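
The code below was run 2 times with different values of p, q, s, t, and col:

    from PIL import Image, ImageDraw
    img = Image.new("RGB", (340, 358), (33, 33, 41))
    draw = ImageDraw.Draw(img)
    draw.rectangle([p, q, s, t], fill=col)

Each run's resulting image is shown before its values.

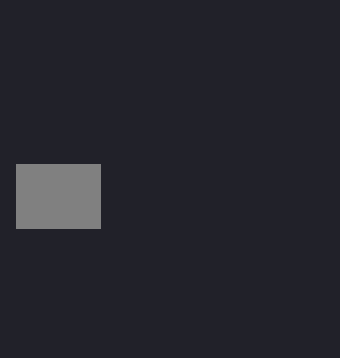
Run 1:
p = 16
q = 164
s = 100
t = 228
col = 'gray'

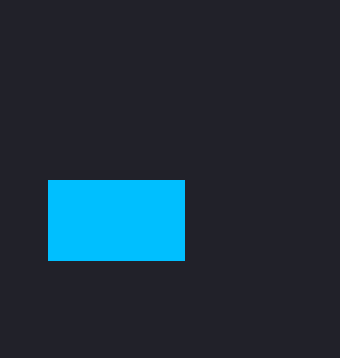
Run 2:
p = 48
q = 180
s = 184
t = 260
col = 'deepskyblue'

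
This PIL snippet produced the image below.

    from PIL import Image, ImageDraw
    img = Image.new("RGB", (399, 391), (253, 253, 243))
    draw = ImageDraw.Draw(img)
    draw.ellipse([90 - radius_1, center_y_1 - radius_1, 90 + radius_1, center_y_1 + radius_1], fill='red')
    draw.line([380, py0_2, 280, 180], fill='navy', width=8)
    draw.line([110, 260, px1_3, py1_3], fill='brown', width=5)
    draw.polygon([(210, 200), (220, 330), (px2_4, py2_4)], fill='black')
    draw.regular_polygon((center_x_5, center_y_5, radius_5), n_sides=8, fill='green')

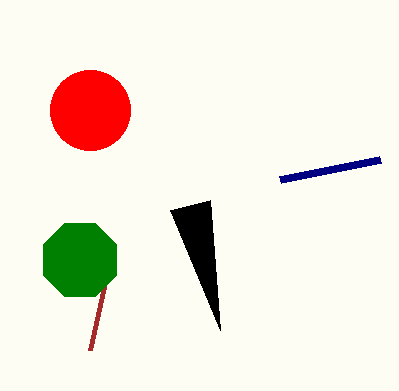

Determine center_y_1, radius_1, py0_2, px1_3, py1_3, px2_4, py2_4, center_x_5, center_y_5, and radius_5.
center_y_1 = 110
radius_1 = 40
py0_2 = 160
px1_3 = 90
py1_3 = 350
px2_4 = 170
py2_4 = 210
center_x_5 = 80
center_y_5 = 260
radius_5 = 40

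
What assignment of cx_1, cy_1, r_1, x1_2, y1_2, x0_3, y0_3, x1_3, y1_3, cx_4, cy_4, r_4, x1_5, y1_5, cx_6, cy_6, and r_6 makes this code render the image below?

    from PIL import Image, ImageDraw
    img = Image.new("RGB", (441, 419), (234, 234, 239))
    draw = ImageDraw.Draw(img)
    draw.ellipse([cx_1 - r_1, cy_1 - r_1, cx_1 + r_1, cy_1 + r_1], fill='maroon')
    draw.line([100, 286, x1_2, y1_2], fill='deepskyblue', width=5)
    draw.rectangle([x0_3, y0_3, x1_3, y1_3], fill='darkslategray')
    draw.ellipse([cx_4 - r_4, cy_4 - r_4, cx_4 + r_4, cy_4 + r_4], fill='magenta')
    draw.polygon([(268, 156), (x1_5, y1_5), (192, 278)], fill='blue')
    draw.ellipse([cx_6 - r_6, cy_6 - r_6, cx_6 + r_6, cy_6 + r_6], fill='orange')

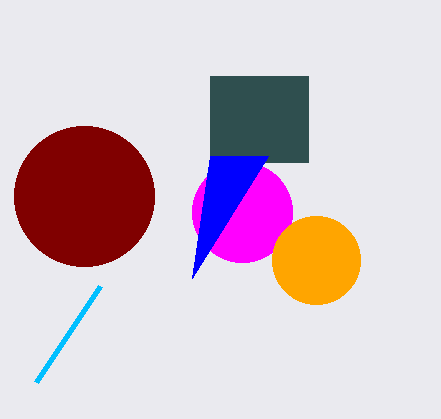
cx_1 = 84, cy_1 = 196, r_1 = 70, x1_2 = 36, y1_2 = 382, x0_3 = 210, y0_3 = 76, x1_3 = 308, y1_3 = 162, cx_4 = 242, cy_4 = 212, r_4 = 50, x1_5 = 210, y1_5 = 156, cx_6 = 316, cy_6 = 260, r_6 = 44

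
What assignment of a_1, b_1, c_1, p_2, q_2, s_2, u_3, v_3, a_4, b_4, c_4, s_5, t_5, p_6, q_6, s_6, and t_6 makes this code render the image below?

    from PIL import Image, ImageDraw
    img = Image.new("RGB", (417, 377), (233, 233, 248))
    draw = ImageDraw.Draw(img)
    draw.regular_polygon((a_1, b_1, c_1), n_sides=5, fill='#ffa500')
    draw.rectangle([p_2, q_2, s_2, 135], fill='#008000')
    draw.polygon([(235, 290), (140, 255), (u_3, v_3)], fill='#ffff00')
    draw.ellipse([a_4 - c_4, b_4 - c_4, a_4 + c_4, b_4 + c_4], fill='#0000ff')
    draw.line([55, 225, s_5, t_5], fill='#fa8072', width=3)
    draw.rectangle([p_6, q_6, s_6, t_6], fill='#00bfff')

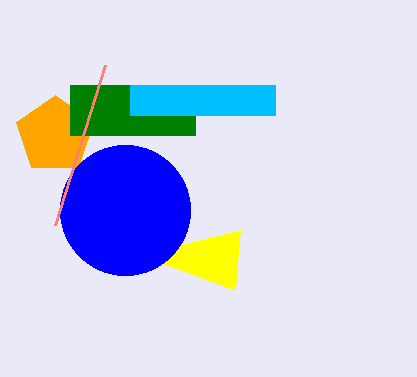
a_1 = 55, b_1 = 135, c_1 = 40, p_2 = 70, q_2 = 85, s_2 = 195, u_3 = 240, v_3 = 230, a_4 = 125, b_4 = 210, c_4 = 65, s_5 = 105, t_5 = 65, p_6 = 130, q_6 = 85, s_6 = 275, t_6 = 115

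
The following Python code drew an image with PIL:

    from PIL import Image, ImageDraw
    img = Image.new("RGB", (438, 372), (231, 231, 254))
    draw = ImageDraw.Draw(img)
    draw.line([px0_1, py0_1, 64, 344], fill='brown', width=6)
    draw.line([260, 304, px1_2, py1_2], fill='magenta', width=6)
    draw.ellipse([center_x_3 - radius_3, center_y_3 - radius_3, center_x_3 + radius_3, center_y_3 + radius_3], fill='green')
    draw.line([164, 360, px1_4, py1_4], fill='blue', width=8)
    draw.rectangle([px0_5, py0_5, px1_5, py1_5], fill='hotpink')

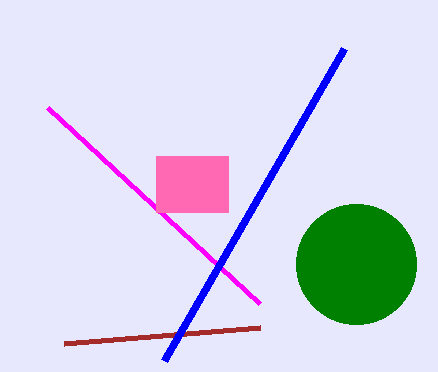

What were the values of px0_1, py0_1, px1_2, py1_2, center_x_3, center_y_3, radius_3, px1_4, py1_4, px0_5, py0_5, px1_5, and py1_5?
px0_1 = 260; py0_1 = 328; px1_2 = 48; py1_2 = 108; center_x_3 = 356; center_y_3 = 264; radius_3 = 60; px1_4 = 344; py1_4 = 48; px0_5 = 156; py0_5 = 156; px1_5 = 228; py1_5 = 212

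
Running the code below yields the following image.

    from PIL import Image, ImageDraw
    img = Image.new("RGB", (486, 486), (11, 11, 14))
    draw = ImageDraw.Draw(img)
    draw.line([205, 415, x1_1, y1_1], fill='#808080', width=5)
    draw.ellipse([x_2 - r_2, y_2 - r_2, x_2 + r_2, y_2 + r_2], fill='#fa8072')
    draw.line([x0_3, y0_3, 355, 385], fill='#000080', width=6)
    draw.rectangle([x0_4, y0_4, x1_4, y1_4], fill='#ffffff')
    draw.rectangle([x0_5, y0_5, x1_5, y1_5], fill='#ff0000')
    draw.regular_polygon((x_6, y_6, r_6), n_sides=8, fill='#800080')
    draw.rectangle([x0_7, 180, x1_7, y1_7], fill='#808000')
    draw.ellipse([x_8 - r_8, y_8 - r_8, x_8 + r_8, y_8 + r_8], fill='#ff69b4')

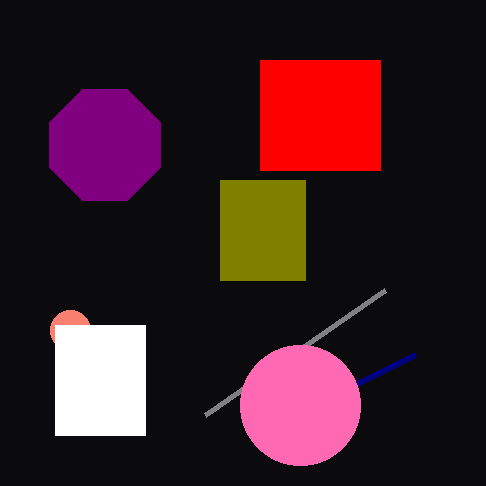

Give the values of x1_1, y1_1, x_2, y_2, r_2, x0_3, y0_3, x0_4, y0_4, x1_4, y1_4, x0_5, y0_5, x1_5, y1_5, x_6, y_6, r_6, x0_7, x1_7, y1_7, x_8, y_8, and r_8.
x1_1 = 385, y1_1 = 290, x_2 = 70, y_2 = 330, r_2 = 20, x0_3 = 415, y0_3 = 355, x0_4 = 55, y0_4 = 325, x1_4 = 145, y1_4 = 435, x0_5 = 260, y0_5 = 60, x1_5 = 380, y1_5 = 170, x_6 = 105, y_6 = 145, r_6 = 60, x0_7 = 220, x1_7 = 305, y1_7 = 280, x_8 = 300, y_8 = 405, r_8 = 60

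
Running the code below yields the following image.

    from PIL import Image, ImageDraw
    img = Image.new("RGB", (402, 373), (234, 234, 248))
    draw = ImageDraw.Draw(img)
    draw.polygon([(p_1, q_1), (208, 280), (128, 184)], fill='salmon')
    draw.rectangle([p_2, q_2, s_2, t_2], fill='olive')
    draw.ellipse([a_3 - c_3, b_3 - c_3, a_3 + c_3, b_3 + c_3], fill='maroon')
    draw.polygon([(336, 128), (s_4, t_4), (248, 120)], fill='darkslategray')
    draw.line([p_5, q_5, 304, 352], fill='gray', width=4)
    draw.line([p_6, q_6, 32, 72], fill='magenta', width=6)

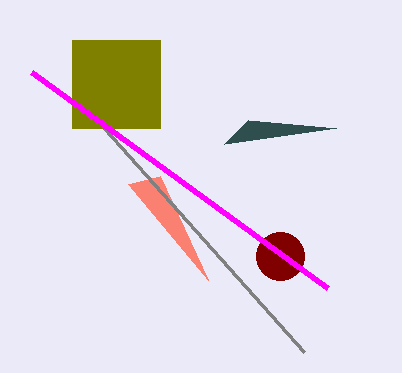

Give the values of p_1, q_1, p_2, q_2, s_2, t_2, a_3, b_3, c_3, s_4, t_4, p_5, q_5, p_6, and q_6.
p_1 = 160
q_1 = 176
p_2 = 72
q_2 = 40
s_2 = 160
t_2 = 128
a_3 = 280
b_3 = 256
c_3 = 24
s_4 = 224
t_4 = 144
p_5 = 104
q_5 = 128
p_6 = 328
q_6 = 288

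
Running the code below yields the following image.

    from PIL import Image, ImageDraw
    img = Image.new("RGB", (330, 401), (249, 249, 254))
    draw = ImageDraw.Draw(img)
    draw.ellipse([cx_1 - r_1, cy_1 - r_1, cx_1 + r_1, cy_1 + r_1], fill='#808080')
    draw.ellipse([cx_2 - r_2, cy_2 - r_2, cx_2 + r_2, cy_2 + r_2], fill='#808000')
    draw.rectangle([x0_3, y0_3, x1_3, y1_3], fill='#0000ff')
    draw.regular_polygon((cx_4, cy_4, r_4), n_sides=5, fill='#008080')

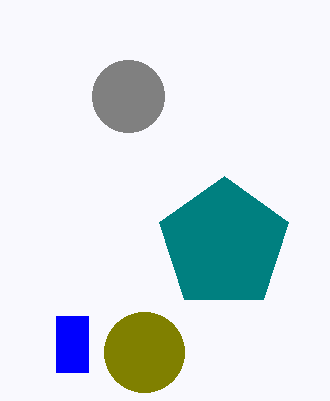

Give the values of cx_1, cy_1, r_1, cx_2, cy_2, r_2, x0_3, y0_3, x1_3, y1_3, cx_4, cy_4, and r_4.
cx_1 = 128, cy_1 = 96, r_1 = 36, cx_2 = 144, cy_2 = 352, r_2 = 40, x0_3 = 56, y0_3 = 316, x1_3 = 88, y1_3 = 372, cx_4 = 224, cy_4 = 244, r_4 = 68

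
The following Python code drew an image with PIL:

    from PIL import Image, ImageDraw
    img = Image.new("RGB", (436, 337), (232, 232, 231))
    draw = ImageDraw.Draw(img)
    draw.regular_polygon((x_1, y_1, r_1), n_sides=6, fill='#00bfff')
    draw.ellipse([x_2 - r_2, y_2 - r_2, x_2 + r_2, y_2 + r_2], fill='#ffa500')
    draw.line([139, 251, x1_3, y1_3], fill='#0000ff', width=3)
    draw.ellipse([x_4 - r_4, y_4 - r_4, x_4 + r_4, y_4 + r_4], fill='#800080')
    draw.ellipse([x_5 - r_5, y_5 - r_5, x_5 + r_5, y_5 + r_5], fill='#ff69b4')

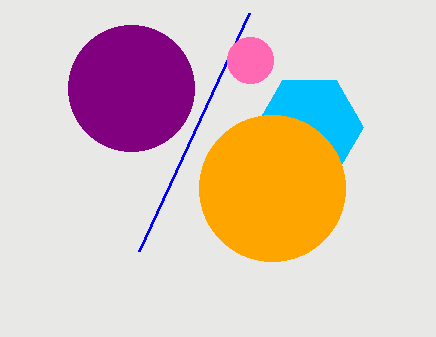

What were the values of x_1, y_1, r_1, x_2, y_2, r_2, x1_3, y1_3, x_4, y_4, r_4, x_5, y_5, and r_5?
x_1 = 309
y_1 = 127
r_1 = 54
x_2 = 272
y_2 = 188
r_2 = 73
x1_3 = 249
y1_3 = 13
x_4 = 131
y_4 = 88
r_4 = 63
x_5 = 250
y_5 = 60
r_5 = 23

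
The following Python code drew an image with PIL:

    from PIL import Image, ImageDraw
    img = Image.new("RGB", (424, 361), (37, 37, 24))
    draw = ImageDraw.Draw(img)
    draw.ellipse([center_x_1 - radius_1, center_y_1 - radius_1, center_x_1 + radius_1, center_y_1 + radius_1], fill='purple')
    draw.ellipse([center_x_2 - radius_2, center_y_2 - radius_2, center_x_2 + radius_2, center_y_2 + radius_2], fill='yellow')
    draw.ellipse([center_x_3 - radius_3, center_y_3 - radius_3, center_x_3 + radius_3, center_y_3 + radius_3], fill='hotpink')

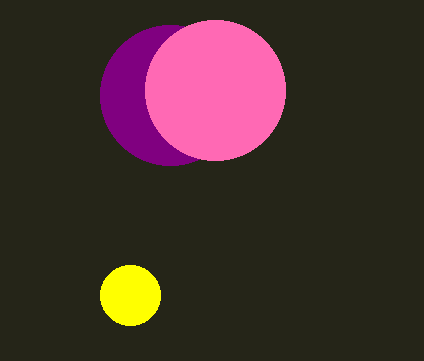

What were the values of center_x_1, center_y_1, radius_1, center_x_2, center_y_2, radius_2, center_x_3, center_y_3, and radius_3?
center_x_1 = 170
center_y_1 = 95
radius_1 = 70
center_x_2 = 130
center_y_2 = 295
radius_2 = 30
center_x_3 = 215
center_y_3 = 90
radius_3 = 70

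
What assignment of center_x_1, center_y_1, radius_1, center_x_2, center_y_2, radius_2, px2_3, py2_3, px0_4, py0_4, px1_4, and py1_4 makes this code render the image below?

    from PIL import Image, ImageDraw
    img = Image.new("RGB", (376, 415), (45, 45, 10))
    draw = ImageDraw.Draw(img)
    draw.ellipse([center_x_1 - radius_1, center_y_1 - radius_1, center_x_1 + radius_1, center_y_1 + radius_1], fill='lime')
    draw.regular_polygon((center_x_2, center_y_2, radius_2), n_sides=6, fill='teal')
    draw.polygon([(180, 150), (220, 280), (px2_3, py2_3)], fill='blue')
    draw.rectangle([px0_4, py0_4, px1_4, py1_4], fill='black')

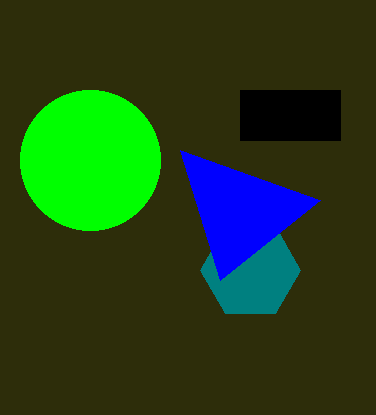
center_x_1 = 90
center_y_1 = 160
radius_1 = 70
center_x_2 = 250
center_y_2 = 270
radius_2 = 50
px2_3 = 320
py2_3 = 200
px0_4 = 240
py0_4 = 90
px1_4 = 340
py1_4 = 140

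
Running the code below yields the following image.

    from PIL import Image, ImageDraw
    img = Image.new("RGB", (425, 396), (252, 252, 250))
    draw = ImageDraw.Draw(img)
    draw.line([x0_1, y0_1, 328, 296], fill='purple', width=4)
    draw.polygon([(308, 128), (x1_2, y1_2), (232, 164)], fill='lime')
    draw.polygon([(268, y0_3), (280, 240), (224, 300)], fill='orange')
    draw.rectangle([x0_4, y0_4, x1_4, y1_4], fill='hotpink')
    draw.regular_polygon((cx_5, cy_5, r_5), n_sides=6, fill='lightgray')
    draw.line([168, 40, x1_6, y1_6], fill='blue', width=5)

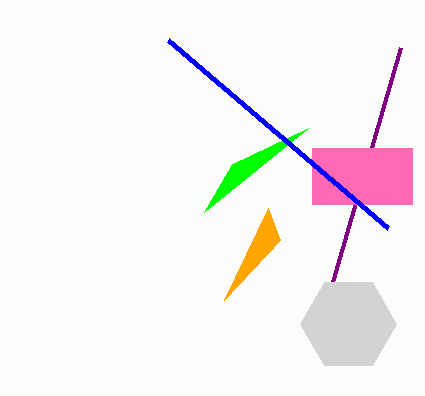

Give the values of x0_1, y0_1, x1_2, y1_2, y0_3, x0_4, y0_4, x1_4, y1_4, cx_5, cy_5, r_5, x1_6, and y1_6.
x0_1 = 400; y0_1 = 48; x1_2 = 204; y1_2 = 212; y0_3 = 208; x0_4 = 312; y0_4 = 148; x1_4 = 412; y1_4 = 204; cx_5 = 348; cy_5 = 324; r_5 = 48; x1_6 = 388; y1_6 = 228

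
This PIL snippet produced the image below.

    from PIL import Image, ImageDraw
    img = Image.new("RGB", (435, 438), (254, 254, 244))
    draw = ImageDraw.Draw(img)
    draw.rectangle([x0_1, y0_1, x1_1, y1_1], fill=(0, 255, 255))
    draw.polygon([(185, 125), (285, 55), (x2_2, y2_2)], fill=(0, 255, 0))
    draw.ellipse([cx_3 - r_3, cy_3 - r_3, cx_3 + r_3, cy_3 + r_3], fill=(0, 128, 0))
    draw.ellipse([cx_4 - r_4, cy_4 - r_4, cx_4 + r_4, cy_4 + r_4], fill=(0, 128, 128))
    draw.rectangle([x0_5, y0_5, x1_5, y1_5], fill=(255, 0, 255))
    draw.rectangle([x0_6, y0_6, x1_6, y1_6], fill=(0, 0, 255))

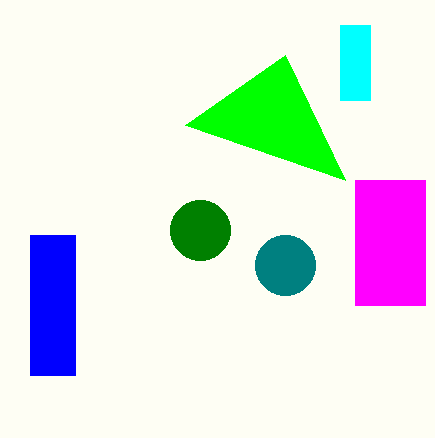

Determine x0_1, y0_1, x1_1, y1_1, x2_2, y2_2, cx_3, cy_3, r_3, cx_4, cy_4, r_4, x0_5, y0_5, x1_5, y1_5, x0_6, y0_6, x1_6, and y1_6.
x0_1 = 340; y0_1 = 25; x1_1 = 370; y1_1 = 100; x2_2 = 345; y2_2 = 180; cx_3 = 200; cy_3 = 230; r_3 = 30; cx_4 = 285; cy_4 = 265; r_4 = 30; x0_5 = 355; y0_5 = 180; x1_5 = 425; y1_5 = 305; x0_6 = 30; y0_6 = 235; x1_6 = 75; y1_6 = 375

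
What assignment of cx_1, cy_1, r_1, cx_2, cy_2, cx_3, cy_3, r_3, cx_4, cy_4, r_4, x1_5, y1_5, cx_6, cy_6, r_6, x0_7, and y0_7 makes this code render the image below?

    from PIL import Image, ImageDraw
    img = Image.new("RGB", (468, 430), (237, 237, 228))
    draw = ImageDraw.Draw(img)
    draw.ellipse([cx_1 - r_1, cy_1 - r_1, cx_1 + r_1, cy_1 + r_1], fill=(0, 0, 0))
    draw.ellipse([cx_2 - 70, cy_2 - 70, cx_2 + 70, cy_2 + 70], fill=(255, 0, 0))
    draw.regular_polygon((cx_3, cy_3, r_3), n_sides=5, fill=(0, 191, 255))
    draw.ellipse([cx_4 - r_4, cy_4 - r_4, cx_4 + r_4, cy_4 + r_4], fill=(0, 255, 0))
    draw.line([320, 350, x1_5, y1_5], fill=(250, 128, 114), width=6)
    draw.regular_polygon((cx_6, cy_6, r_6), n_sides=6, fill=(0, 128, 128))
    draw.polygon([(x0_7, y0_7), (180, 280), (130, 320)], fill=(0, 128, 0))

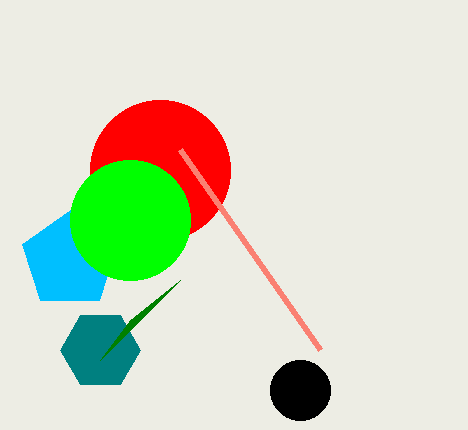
cx_1 = 300; cy_1 = 390; r_1 = 30; cx_2 = 160; cy_2 = 170; cx_3 = 70; cy_3 = 260; r_3 = 50; cx_4 = 130; cy_4 = 220; r_4 = 60; x1_5 = 180; y1_5 = 150; cx_6 = 100; cy_6 = 350; r_6 = 40; x0_7 = 100; y0_7 = 360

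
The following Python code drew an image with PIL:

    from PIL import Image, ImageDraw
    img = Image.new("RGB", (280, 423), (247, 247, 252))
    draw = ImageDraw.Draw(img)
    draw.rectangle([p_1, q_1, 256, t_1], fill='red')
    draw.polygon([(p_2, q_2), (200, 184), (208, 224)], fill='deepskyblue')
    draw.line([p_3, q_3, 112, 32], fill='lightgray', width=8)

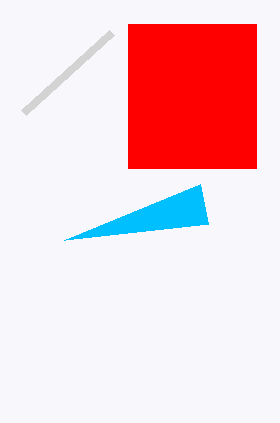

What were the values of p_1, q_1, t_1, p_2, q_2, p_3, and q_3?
p_1 = 128
q_1 = 24
t_1 = 168
p_2 = 64
q_2 = 240
p_3 = 24
q_3 = 112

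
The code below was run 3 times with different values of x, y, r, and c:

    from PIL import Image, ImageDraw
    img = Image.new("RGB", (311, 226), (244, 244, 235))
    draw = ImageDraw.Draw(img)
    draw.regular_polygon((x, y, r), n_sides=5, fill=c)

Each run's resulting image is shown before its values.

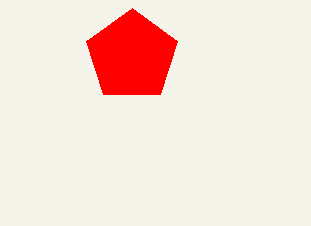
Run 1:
x = 132; y = 56; r = 48; c = 'red'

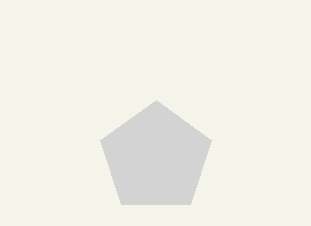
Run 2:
x = 156
y = 158
r = 58
c = 'lightgray'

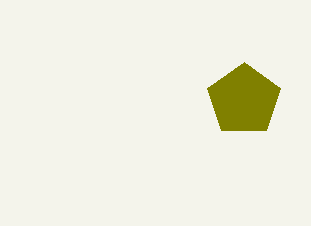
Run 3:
x = 244; y = 100; r = 38; c = 'olive'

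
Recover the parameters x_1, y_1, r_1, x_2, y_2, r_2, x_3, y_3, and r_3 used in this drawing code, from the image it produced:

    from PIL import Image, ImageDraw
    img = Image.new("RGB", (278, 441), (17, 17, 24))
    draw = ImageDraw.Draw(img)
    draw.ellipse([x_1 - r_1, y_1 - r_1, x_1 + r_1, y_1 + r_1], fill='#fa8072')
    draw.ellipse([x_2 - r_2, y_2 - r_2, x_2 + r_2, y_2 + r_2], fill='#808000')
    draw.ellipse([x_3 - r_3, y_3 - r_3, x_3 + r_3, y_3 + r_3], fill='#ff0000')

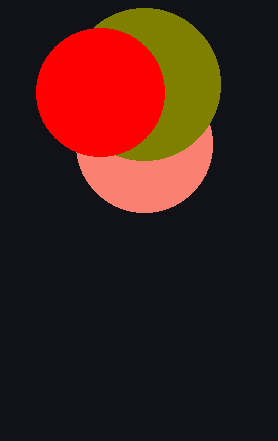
x_1 = 144, y_1 = 144, r_1 = 68, x_2 = 144, y_2 = 84, r_2 = 76, x_3 = 100, y_3 = 92, r_3 = 64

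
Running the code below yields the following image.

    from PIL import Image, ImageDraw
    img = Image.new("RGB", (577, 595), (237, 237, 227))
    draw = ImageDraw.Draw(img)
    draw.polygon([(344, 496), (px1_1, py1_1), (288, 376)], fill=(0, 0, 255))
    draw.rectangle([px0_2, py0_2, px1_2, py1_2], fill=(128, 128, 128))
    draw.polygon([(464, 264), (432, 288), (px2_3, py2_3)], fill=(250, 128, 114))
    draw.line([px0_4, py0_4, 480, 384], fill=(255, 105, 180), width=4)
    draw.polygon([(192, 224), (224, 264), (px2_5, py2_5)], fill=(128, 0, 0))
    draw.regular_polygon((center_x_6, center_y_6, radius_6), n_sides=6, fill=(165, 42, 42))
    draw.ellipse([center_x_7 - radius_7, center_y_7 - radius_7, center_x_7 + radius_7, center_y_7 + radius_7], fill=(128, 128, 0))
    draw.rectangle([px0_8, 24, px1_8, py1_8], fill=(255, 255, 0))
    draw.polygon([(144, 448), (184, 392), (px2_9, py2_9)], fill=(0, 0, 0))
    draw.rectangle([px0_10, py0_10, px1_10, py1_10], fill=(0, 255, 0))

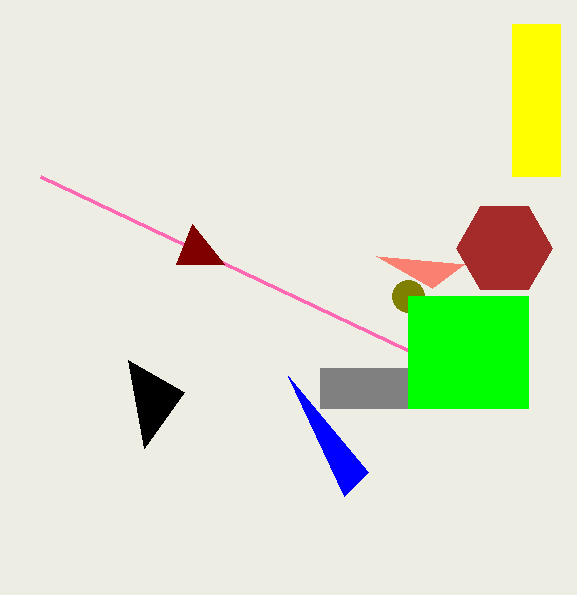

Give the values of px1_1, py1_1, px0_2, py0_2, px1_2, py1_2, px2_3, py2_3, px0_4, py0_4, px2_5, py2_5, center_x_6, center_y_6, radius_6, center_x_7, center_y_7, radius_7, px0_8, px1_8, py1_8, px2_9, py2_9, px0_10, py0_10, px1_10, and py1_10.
px1_1 = 368; py1_1 = 472; px0_2 = 320; py0_2 = 368; px1_2 = 408; py1_2 = 408; px2_3 = 376; py2_3 = 256; px0_4 = 40; py0_4 = 176; px2_5 = 176; py2_5 = 264; center_x_6 = 504; center_y_6 = 248; radius_6 = 48; center_x_7 = 408; center_y_7 = 296; radius_7 = 16; px0_8 = 512; px1_8 = 560; py1_8 = 176; px2_9 = 128; py2_9 = 360; px0_10 = 408; py0_10 = 296; px1_10 = 528; py1_10 = 408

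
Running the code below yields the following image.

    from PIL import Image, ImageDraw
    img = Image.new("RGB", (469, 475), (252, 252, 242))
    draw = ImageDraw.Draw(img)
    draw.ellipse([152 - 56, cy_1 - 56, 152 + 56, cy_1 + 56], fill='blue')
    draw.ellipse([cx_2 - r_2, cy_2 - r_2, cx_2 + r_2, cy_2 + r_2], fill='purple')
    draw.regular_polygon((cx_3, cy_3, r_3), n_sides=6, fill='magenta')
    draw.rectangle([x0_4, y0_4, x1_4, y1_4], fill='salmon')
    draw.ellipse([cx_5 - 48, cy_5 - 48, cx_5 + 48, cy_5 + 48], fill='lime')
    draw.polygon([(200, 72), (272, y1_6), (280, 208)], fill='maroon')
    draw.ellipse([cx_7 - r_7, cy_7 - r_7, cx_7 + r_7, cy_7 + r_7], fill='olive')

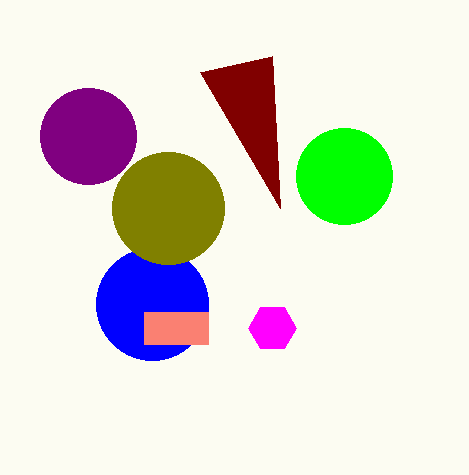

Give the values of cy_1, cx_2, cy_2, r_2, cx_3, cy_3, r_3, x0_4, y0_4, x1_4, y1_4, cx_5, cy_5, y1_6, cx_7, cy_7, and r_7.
cy_1 = 304
cx_2 = 88
cy_2 = 136
r_2 = 48
cx_3 = 272
cy_3 = 328
r_3 = 24
x0_4 = 144
y0_4 = 312
x1_4 = 208
y1_4 = 344
cx_5 = 344
cy_5 = 176
y1_6 = 56
cx_7 = 168
cy_7 = 208
r_7 = 56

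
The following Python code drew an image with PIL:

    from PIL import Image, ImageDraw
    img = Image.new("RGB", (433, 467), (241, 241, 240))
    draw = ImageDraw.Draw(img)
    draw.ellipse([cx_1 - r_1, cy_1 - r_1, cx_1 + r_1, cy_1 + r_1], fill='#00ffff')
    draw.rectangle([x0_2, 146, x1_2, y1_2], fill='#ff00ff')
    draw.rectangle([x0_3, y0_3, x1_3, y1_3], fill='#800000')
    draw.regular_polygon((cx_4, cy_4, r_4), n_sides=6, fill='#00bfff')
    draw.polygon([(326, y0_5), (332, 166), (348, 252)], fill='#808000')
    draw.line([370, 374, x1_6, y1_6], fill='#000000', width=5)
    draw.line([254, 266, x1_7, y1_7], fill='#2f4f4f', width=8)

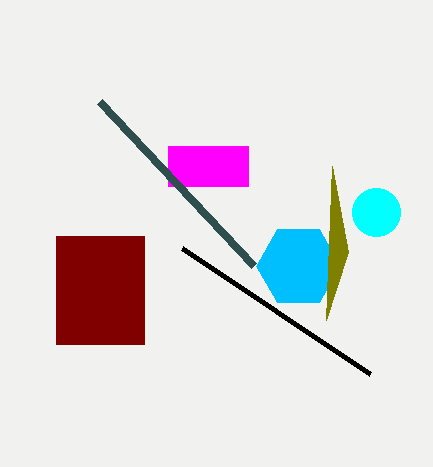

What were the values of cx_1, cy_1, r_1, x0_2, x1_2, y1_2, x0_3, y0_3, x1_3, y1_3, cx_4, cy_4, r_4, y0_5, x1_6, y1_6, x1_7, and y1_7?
cx_1 = 376, cy_1 = 212, r_1 = 24, x0_2 = 168, x1_2 = 248, y1_2 = 186, x0_3 = 56, y0_3 = 236, x1_3 = 144, y1_3 = 344, cx_4 = 298, cy_4 = 266, r_4 = 42, y0_5 = 320, x1_6 = 182, y1_6 = 248, x1_7 = 100, y1_7 = 102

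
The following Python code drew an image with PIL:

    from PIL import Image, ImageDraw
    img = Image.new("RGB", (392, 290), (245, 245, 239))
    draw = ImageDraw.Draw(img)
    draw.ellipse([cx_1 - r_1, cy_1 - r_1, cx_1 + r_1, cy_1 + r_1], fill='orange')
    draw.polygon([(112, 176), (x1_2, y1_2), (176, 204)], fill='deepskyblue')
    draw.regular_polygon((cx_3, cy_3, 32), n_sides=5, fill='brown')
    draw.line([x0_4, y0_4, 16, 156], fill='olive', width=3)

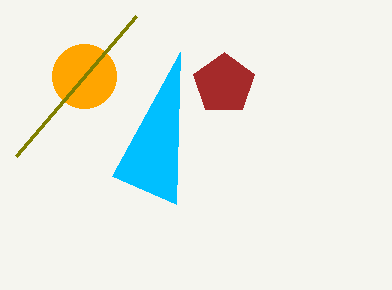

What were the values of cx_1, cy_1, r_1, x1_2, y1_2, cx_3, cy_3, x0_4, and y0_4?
cx_1 = 84; cy_1 = 76; r_1 = 32; x1_2 = 180; y1_2 = 52; cx_3 = 224; cy_3 = 84; x0_4 = 136; y0_4 = 16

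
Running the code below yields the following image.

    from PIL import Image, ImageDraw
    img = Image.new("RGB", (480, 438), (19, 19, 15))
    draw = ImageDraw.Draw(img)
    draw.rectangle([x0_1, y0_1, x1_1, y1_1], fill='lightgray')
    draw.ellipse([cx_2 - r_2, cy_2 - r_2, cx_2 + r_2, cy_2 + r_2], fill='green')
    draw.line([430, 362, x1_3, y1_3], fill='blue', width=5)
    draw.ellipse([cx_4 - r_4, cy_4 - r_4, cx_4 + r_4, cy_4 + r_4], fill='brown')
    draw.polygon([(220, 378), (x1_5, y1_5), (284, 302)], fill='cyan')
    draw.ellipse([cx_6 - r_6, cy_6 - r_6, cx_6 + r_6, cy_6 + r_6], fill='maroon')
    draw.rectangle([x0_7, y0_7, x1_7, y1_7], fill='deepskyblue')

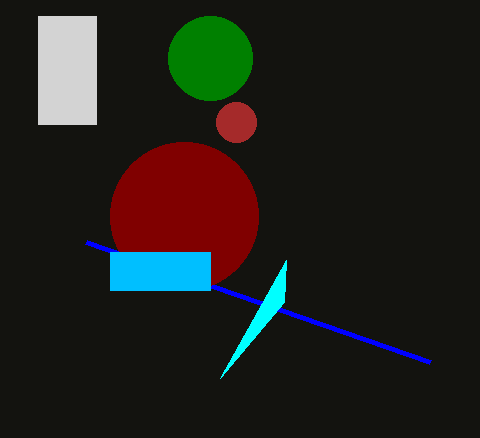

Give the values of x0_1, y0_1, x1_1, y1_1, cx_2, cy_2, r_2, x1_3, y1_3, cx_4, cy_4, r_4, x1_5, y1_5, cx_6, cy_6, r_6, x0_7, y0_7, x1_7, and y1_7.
x0_1 = 38, y0_1 = 16, x1_1 = 96, y1_1 = 124, cx_2 = 210, cy_2 = 58, r_2 = 42, x1_3 = 86, y1_3 = 242, cx_4 = 236, cy_4 = 122, r_4 = 20, x1_5 = 286, y1_5 = 260, cx_6 = 184, cy_6 = 216, r_6 = 74, x0_7 = 110, y0_7 = 252, x1_7 = 210, y1_7 = 290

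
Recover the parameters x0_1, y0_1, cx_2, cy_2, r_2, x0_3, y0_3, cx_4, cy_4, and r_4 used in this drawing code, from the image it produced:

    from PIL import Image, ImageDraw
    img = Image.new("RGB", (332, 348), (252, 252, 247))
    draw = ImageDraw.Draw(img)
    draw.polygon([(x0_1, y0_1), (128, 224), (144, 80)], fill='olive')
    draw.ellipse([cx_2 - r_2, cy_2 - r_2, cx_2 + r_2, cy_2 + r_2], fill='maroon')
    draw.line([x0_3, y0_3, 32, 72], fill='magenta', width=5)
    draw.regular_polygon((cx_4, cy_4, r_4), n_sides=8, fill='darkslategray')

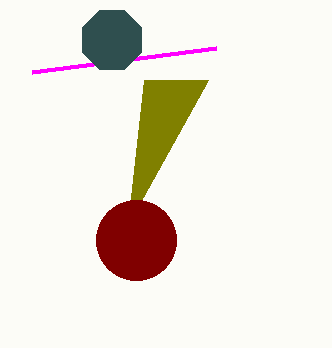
x0_1 = 208
y0_1 = 80
cx_2 = 136
cy_2 = 240
r_2 = 40
x0_3 = 216
y0_3 = 48
cx_4 = 112
cy_4 = 40
r_4 = 32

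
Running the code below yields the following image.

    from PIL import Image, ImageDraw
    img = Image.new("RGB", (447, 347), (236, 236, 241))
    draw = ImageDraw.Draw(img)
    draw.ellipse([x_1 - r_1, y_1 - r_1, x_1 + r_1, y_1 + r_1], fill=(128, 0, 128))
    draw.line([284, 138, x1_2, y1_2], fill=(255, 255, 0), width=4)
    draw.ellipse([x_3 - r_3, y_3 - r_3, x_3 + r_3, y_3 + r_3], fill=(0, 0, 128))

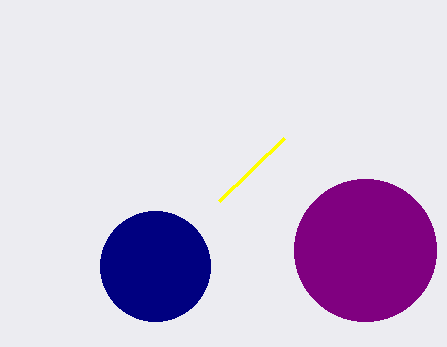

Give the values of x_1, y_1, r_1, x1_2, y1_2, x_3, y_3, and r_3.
x_1 = 365
y_1 = 250
r_1 = 71
x1_2 = 219
y1_2 = 201
x_3 = 155
y_3 = 266
r_3 = 55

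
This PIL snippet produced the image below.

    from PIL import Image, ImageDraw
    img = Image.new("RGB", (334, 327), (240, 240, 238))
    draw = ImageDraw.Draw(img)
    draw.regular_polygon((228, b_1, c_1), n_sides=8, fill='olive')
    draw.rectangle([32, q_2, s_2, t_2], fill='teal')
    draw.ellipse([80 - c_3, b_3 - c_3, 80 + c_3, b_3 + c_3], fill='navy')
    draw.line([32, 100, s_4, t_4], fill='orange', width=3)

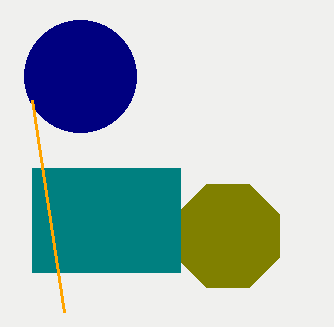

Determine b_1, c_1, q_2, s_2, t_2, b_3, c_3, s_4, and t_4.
b_1 = 236
c_1 = 56
q_2 = 168
s_2 = 180
t_2 = 272
b_3 = 76
c_3 = 56
s_4 = 64
t_4 = 312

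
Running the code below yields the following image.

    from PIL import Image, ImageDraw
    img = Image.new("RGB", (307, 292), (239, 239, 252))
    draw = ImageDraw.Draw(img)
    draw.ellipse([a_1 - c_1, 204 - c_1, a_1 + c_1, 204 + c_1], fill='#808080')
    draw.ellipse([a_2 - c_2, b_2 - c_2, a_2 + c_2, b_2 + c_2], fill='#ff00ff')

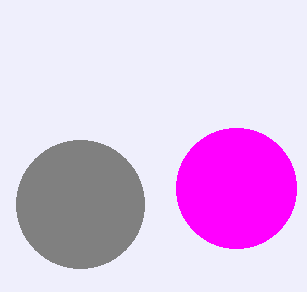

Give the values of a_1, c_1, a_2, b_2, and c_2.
a_1 = 80, c_1 = 64, a_2 = 236, b_2 = 188, c_2 = 60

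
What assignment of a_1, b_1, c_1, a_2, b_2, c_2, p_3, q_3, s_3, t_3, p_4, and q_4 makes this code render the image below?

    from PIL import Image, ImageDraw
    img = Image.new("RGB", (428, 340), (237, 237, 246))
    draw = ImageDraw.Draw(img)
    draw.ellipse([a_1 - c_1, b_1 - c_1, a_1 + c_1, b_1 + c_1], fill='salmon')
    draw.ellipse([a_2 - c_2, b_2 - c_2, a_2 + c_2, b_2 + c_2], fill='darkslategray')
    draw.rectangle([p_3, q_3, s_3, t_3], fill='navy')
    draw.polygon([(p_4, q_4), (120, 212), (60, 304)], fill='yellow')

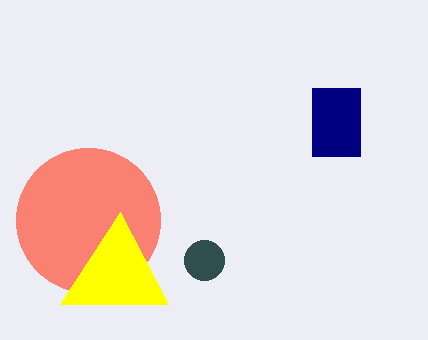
a_1 = 88; b_1 = 220; c_1 = 72; a_2 = 204; b_2 = 260; c_2 = 20; p_3 = 312; q_3 = 88; s_3 = 360; t_3 = 156; p_4 = 168; q_4 = 304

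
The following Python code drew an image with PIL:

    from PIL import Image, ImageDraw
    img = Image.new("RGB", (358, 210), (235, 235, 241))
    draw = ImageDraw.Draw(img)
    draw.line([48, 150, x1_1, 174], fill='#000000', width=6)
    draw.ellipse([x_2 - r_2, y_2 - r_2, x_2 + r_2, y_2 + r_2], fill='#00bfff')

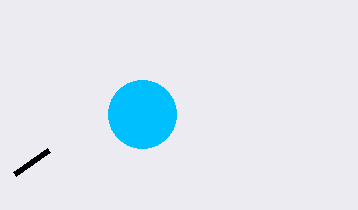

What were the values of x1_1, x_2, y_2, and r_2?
x1_1 = 14, x_2 = 142, y_2 = 114, r_2 = 34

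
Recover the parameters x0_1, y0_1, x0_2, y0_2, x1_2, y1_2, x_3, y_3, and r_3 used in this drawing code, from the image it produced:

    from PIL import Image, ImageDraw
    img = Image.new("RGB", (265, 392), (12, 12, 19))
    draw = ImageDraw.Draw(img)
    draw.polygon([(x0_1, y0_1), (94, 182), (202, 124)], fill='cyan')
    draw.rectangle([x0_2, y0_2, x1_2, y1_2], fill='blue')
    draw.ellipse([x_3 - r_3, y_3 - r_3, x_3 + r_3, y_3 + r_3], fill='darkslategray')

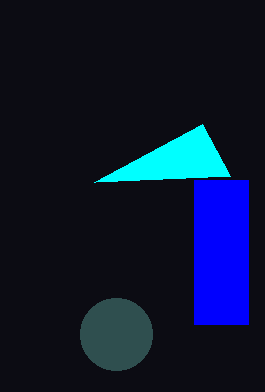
x0_1 = 230; y0_1 = 176; x0_2 = 194; y0_2 = 180; x1_2 = 248; y1_2 = 324; x_3 = 116; y_3 = 334; r_3 = 36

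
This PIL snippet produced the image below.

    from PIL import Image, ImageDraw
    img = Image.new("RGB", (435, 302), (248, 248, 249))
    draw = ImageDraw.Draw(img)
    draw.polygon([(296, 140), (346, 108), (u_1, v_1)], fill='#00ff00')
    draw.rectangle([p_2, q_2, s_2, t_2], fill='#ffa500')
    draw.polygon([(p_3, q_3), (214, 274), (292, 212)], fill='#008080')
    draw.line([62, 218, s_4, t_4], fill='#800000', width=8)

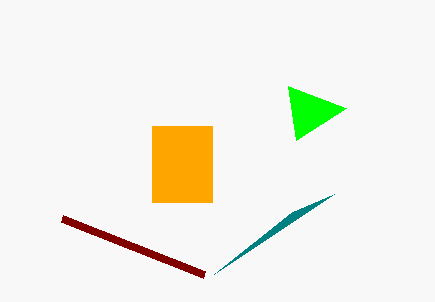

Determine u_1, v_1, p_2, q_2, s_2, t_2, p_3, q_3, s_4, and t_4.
u_1 = 288, v_1 = 86, p_2 = 152, q_2 = 126, s_2 = 212, t_2 = 202, p_3 = 334, q_3 = 194, s_4 = 204, t_4 = 274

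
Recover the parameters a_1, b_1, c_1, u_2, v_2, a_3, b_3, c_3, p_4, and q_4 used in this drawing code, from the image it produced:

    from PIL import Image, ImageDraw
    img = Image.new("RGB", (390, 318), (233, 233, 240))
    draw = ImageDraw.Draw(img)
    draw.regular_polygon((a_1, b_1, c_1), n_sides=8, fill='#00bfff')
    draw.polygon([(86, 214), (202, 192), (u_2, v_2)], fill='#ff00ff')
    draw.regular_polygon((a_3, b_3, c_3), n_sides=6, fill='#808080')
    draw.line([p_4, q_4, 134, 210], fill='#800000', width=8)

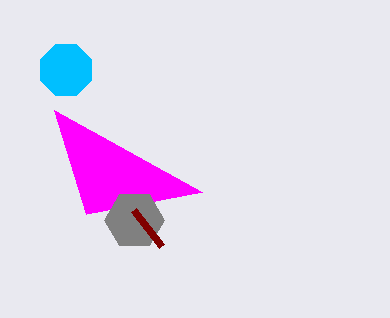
a_1 = 66; b_1 = 70; c_1 = 28; u_2 = 54; v_2 = 110; a_3 = 134; b_3 = 220; c_3 = 30; p_4 = 162; q_4 = 246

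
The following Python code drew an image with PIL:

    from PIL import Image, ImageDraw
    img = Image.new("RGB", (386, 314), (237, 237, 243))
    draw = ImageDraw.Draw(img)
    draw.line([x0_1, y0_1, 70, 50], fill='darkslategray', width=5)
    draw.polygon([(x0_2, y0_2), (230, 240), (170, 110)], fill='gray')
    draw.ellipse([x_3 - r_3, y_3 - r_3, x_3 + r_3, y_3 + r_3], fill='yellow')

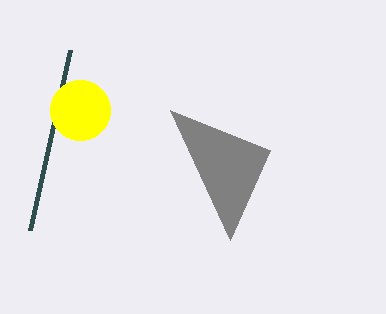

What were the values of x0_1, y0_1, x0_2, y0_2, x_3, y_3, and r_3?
x0_1 = 30, y0_1 = 230, x0_2 = 270, y0_2 = 150, x_3 = 80, y_3 = 110, r_3 = 30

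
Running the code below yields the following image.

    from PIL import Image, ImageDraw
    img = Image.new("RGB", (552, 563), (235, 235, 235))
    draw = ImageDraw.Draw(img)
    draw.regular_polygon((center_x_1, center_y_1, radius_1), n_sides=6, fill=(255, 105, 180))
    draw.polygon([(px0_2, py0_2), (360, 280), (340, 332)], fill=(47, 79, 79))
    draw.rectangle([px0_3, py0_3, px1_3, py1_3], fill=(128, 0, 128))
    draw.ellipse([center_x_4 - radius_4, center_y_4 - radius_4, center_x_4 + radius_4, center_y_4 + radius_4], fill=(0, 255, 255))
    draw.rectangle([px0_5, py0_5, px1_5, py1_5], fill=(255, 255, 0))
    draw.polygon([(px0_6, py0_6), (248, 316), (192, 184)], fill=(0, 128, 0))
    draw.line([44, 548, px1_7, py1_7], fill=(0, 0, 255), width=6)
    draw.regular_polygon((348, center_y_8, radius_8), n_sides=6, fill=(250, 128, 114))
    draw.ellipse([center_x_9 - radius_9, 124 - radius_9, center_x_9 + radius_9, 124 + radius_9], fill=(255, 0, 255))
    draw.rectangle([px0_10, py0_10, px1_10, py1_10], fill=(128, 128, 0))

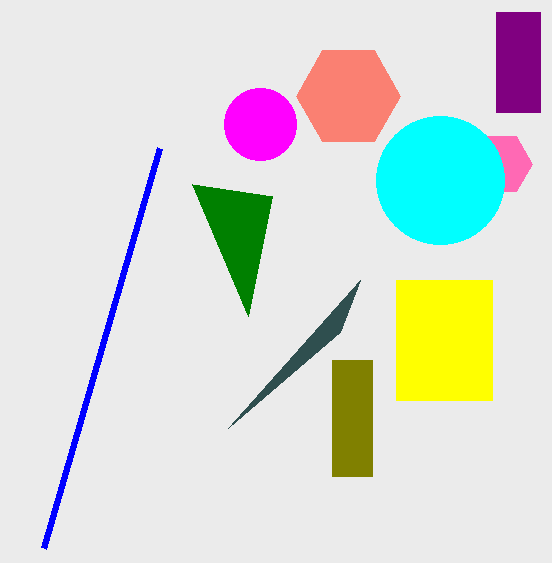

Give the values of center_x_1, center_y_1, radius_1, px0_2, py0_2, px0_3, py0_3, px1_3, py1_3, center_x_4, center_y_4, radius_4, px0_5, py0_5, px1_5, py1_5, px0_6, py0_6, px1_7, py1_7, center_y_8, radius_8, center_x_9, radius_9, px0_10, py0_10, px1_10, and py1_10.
center_x_1 = 500
center_y_1 = 164
radius_1 = 32
px0_2 = 228
py0_2 = 428
px0_3 = 496
py0_3 = 12
px1_3 = 540
py1_3 = 112
center_x_4 = 440
center_y_4 = 180
radius_4 = 64
px0_5 = 396
py0_5 = 280
px1_5 = 492
py1_5 = 400
px0_6 = 272
py0_6 = 196
px1_7 = 160
py1_7 = 148
center_y_8 = 96
radius_8 = 52
center_x_9 = 260
radius_9 = 36
px0_10 = 332
py0_10 = 360
px1_10 = 372
py1_10 = 476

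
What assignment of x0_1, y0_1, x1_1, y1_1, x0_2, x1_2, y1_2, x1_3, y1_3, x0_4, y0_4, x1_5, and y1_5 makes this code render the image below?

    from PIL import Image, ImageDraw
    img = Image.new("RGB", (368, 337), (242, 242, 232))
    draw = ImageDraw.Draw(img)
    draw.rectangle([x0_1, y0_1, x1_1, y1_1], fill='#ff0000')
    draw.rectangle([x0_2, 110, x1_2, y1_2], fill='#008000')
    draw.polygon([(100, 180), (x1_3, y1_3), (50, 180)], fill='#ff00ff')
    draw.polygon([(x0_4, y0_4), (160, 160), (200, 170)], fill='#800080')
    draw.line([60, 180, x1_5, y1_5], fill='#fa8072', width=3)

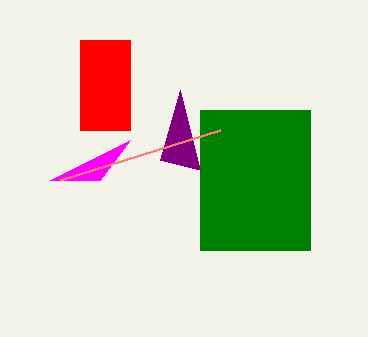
x0_1 = 80
y0_1 = 40
x1_1 = 130
y1_1 = 130
x0_2 = 200
x1_2 = 310
y1_2 = 250
x1_3 = 130
y1_3 = 140
x0_4 = 180
y0_4 = 90
x1_5 = 220
y1_5 = 130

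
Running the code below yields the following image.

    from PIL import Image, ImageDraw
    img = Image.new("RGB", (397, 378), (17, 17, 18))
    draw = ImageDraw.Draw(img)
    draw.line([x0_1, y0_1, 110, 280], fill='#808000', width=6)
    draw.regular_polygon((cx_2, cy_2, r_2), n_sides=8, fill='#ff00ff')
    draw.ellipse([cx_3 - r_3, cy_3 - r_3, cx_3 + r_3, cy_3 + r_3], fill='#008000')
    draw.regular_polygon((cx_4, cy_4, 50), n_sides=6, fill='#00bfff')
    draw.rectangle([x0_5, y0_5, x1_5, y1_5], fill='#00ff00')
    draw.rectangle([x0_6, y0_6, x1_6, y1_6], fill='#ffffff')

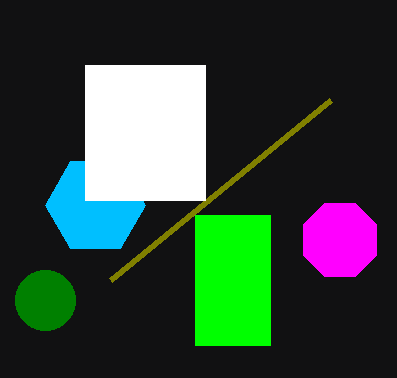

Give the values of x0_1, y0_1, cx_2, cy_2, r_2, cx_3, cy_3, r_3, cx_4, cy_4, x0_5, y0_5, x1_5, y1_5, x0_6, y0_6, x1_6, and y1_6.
x0_1 = 330
y0_1 = 100
cx_2 = 340
cy_2 = 240
r_2 = 40
cx_3 = 45
cy_3 = 300
r_3 = 30
cx_4 = 95
cy_4 = 205
x0_5 = 195
y0_5 = 215
x1_5 = 270
y1_5 = 345
x0_6 = 85
y0_6 = 65
x1_6 = 205
y1_6 = 200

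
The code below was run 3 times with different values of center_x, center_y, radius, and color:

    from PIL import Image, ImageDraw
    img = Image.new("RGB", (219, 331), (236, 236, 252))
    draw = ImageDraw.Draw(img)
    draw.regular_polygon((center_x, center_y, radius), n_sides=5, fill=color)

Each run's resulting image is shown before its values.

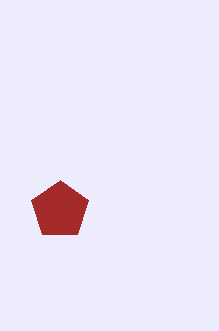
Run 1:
center_x = 60, center_y = 210, radius = 30, color = 'brown'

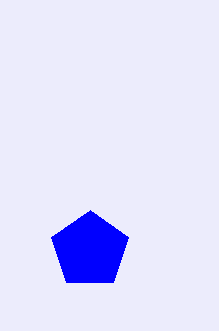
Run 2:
center_x = 90, center_y = 250, radius = 40, color = 'blue'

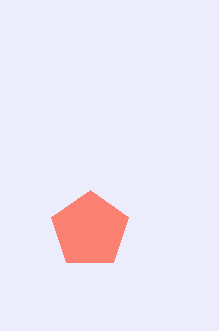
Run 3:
center_x = 90
center_y = 230
radius = 40
color = 'salmon'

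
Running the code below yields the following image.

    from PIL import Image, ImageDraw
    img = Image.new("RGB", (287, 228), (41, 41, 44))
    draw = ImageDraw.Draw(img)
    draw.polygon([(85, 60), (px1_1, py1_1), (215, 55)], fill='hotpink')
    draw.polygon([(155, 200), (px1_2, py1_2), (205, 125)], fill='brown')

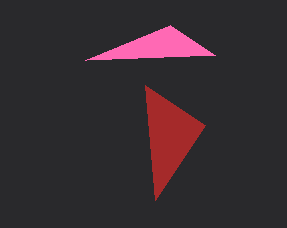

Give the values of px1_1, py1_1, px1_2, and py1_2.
px1_1 = 170; py1_1 = 25; px1_2 = 145; py1_2 = 85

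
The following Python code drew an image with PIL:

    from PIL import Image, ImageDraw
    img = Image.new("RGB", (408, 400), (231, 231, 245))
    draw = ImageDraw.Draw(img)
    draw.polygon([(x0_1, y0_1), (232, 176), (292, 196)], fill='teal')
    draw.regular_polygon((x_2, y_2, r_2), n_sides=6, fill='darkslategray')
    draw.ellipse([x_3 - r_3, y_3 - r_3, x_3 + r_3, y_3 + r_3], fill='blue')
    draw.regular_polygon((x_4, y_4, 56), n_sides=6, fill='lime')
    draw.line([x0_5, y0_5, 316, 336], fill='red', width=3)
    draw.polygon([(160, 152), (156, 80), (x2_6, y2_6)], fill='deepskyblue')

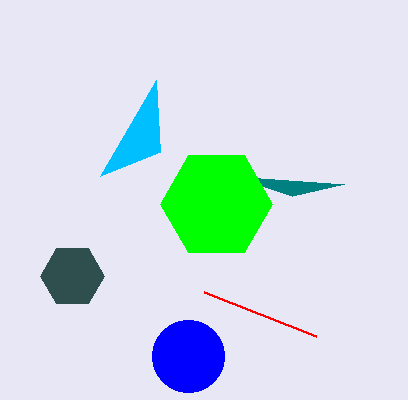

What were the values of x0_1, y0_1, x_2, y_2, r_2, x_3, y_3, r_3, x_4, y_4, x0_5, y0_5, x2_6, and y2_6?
x0_1 = 344; y0_1 = 184; x_2 = 72; y_2 = 276; r_2 = 32; x_3 = 188; y_3 = 356; r_3 = 36; x_4 = 216; y_4 = 204; x0_5 = 204; y0_5 = 292; x2_6 = 100; y2_6 = 176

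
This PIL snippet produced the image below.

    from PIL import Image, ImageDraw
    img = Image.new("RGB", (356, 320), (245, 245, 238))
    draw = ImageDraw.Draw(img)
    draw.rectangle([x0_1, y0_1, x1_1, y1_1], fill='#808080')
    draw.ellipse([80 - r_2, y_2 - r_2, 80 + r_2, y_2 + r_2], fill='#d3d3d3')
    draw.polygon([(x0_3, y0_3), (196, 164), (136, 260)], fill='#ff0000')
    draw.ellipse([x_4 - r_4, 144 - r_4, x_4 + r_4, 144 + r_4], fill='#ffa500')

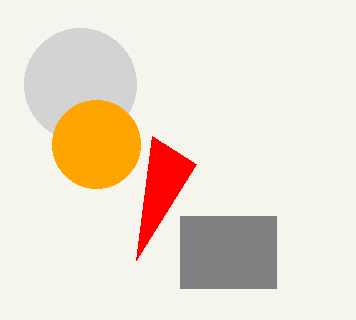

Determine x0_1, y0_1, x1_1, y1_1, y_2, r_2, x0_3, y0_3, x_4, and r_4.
x0_1 = 180, y0_1 = 216, x1_1 = 276, y1_1 = 288, y_2 = 84, r_2 = 56, x0_3 = 152, y0_3 = 136, x_4 = 96, r_4 = 44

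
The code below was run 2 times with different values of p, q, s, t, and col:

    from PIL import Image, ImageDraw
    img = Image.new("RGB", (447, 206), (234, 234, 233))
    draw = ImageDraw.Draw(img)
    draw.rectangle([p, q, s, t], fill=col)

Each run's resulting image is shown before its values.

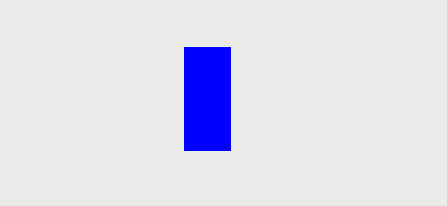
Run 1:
p = 184, q = 47, s = 230, t = 150, col = 'blue'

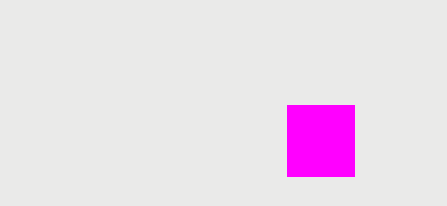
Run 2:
p = 287; q = 105; s = 354; t = 176; col = 'magenta'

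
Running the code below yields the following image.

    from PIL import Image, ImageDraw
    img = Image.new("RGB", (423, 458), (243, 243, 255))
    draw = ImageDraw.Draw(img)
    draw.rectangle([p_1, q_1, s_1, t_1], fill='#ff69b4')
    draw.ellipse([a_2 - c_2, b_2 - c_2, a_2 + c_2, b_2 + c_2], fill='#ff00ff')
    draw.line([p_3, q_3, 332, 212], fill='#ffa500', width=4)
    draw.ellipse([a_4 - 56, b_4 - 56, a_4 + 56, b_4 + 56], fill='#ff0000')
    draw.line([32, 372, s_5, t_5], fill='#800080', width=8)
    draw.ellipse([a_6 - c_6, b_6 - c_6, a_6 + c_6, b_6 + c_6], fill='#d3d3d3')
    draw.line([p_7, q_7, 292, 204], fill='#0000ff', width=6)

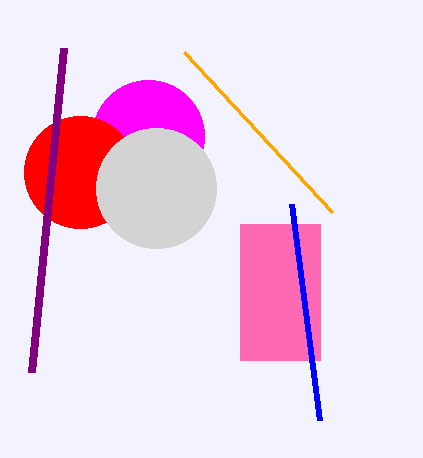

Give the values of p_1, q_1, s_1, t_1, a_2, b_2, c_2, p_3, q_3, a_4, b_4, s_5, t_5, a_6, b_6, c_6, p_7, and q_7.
p_1 = 240, q_1 = 224, s_1 = 320, t_1 = 360, a_2 = 148, b_2 = 136, c_2 = 56, p_3 = 184, q_3 = 52, a_4 = 80, b_4 = 172, s_5 = 64, t_5 = 48, a_6 = 156, b_6 = 188, c_6 = 60, p_7 = 320, q_7 = 420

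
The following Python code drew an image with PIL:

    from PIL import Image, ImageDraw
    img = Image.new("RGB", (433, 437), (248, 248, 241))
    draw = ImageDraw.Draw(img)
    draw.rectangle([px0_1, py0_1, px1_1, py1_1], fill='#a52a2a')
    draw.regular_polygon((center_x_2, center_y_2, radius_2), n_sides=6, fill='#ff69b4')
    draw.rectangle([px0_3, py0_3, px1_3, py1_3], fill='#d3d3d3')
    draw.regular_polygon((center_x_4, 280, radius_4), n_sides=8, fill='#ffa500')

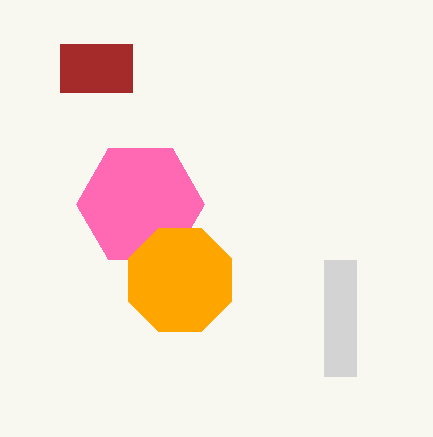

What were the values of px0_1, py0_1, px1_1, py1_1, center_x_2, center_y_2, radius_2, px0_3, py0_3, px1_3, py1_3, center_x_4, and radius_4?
px0_1 = 60; py0_1 = 44; px1_1 = 132; py1_1 = 92; center_x_2 = 140; center_y_2 = 204; radius_2 = 64; px0_3 = 324; py0_3 = 260; px1_3 = 356; py1_3 = 376; center_x_4 = 180; radius_4 = 56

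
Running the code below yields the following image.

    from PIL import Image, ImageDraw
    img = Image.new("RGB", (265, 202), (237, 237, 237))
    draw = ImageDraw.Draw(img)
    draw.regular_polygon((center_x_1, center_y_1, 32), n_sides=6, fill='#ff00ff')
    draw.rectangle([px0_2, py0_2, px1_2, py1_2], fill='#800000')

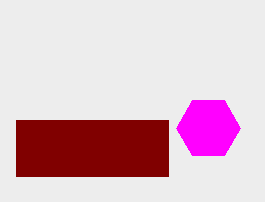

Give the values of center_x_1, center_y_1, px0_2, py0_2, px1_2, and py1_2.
center_x_1 = 208
center_y_1 = 128
px0_2 = 16
py0_2 = 120
px1_2 = 168
py1_2 = 176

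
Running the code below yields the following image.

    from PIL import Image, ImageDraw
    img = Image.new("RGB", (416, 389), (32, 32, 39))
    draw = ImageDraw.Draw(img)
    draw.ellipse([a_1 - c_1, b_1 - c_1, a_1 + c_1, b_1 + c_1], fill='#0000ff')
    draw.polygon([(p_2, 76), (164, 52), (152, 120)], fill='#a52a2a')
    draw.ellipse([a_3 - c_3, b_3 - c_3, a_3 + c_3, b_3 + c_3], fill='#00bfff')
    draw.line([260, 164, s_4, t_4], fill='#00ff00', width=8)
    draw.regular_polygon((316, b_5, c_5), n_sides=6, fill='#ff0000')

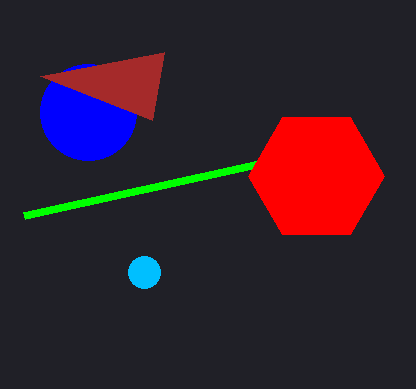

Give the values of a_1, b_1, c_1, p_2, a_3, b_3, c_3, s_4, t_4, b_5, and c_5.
a_1 = 88, b_1 = 112, c_1 = 48, p_2 = 40, a_3 = 144, b_3 = 272, c_3 = 16, s_4 = 24, t_4 = 216, b_5 = 176, c_5 = 68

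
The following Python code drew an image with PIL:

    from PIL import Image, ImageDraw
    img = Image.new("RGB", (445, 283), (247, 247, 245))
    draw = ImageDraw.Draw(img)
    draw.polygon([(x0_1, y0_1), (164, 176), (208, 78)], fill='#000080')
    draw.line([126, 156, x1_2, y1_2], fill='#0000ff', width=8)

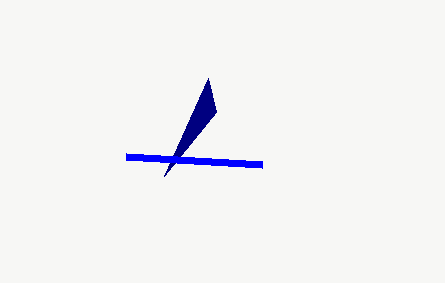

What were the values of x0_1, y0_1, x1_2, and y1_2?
x0_1 = 216, y0_1 = 112, x1_2 = 262, y1_2 = 164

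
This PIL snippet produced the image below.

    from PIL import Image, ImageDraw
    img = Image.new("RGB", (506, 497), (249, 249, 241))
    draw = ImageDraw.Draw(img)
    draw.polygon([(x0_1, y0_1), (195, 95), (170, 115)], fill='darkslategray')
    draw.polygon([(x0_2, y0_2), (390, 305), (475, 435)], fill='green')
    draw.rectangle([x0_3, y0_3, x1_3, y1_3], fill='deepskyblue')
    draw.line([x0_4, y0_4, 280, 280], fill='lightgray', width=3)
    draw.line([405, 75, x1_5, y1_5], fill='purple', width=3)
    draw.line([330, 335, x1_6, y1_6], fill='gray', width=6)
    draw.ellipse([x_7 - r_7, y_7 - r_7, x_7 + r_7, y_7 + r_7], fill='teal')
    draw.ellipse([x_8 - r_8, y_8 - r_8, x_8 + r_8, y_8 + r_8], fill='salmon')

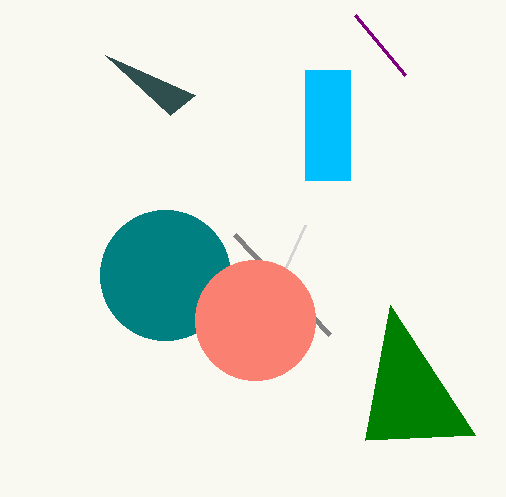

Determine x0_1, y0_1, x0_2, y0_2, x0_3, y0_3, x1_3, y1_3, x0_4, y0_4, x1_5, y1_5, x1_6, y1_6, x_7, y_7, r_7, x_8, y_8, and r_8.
x0_1 = 105; y0_1 = 55; x0_2 = 365; y0_2 = 440; x0_3 = 305; y0_3 = 70; x1_3 = 350; y1_3 = 180; x0_4 = 305; y0_4 = 225; x1_5 = 355; y1_5 = 15; x1_6 = 235; y1_6 = 235; x_7 = 165; y_7 = 275; r_7 = 65; x_8 = 255; y_8 = 320; r_8 = 60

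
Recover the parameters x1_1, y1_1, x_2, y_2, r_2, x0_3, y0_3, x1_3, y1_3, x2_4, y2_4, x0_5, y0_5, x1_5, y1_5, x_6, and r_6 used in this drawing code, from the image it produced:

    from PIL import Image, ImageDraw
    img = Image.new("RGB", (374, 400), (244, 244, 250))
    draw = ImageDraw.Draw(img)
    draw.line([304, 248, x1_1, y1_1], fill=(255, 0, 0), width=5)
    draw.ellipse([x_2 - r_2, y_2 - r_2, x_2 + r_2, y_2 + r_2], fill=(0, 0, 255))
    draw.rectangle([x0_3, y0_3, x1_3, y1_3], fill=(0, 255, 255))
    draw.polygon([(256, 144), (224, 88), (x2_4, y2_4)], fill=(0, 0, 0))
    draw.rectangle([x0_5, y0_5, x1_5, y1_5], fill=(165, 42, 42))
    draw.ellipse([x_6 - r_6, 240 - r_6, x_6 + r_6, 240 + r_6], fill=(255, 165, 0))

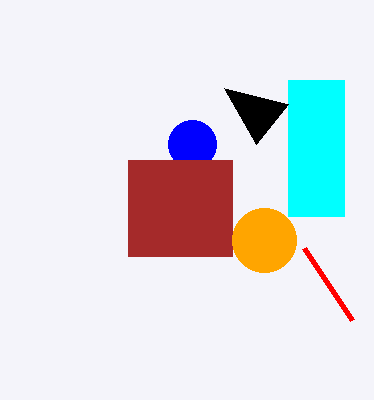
x1_1 = 352; y1_1 = 320; x_2 = 192; y_2 = 144; r_2 = 24; x0_3 = 288; y0_3 = 80; x1_3 = 344; y1_3 = 216; x2_4 = 288; y2_4 = 104; x0_5 = 128; y0_5 = 160; x1_5 = 232; y1_5 = 256; x_6 = 264; r_6 = 32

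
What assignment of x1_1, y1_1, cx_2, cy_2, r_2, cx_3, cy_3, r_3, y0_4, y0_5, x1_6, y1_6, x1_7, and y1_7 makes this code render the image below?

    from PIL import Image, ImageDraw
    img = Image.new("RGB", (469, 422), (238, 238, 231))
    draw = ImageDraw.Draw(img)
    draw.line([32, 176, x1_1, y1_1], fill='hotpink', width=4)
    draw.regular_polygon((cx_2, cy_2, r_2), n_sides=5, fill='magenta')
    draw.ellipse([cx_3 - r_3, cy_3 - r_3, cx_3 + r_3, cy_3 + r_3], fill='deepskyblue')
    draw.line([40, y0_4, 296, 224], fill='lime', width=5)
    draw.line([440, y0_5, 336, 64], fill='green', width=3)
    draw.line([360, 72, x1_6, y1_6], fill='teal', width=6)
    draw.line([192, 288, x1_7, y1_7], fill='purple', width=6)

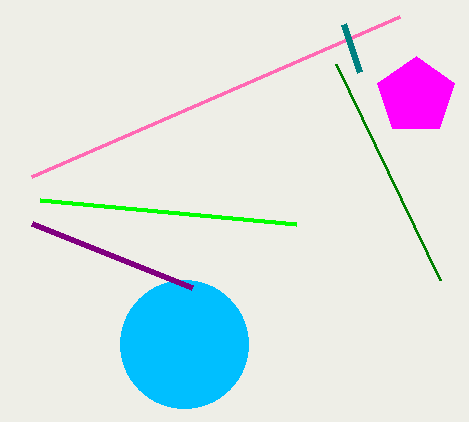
x1_1 = 400, y1_1 = 16, cx_2 = 416, cy_2 = 96, r_2 = 40, cx_3 = 184, cy_3 = 344, r_3 = 64, y0_4 = 200, y0_5 = 280, x1_6 = 344, y1_6 = 24, x1_7 = 32, y1_7 = 224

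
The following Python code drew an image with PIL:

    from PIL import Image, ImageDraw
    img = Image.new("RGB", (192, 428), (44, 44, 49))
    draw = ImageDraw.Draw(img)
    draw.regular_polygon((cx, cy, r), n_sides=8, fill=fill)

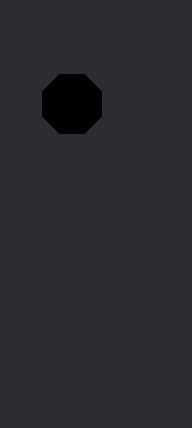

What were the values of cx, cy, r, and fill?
cx = 72
cy = 104
r = 32
fill = 'black'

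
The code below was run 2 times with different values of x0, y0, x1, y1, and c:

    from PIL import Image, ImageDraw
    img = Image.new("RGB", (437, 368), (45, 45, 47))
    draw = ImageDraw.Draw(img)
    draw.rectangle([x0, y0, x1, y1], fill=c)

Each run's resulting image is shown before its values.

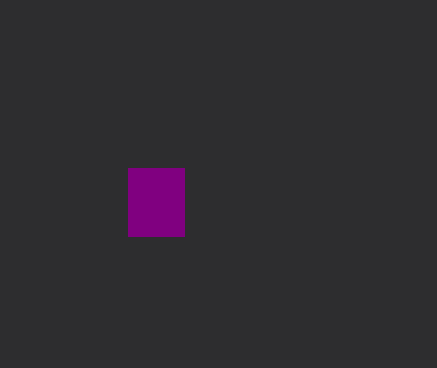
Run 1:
x0 = 128, y0 = 168, x1 = 184, y1 = 236, c = 'purple'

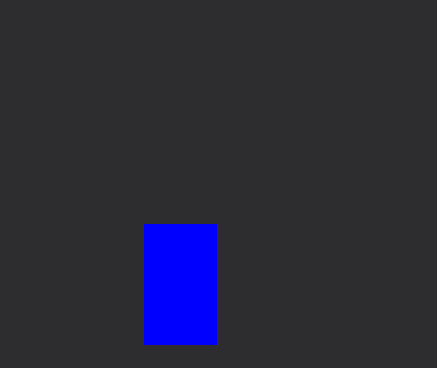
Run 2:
x0 = 144, y0 = 224, x1 = 216, y1 = 344, c = 'blue'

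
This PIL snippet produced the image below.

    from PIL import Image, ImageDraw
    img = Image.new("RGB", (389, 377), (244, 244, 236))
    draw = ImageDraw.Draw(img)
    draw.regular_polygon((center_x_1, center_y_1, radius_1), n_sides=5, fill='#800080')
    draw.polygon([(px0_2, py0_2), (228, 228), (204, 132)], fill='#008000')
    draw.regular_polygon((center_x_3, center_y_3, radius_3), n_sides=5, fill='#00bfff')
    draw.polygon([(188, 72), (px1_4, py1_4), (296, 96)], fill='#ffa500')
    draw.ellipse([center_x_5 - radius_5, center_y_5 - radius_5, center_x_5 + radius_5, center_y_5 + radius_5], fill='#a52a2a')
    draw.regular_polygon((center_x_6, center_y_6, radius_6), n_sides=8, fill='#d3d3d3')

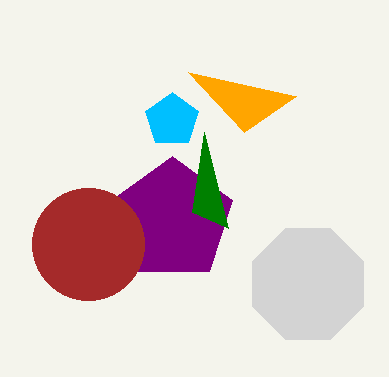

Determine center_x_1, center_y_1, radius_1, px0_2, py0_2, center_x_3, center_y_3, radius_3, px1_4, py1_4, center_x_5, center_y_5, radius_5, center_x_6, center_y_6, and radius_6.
center_x_1 = 172; center_y_1 = 220; radius_1 = 64; px0_2 = 192; py0_2 = 212; center_x_3 = 172; center_y_3 = 120; radius_3 = 28; px1_4 = 244; py1_4 = 132; center_x_5 = 88; center_y_5 = 244; radius_5 = 56; center_x_6 = 308; center_y_6 = 284; radius_6 = 60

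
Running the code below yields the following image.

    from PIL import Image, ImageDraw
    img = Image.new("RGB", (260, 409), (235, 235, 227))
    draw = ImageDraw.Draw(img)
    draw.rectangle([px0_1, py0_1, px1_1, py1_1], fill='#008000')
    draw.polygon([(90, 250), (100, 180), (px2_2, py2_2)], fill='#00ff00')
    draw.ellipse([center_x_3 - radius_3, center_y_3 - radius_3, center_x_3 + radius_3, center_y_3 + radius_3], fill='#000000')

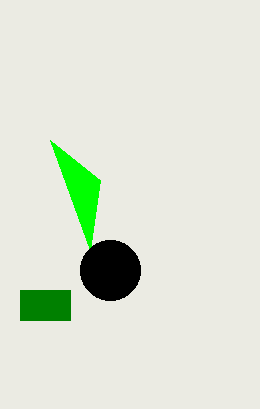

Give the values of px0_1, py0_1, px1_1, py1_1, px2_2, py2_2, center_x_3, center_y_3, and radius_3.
px0_1 = 20, py0_1 = 290, px1_1 = 70, py1_1 = 320, px2_2 = 50, py2_2 = 140, center_x_3 = 110, center_y_3 = 270, radius_3 = 30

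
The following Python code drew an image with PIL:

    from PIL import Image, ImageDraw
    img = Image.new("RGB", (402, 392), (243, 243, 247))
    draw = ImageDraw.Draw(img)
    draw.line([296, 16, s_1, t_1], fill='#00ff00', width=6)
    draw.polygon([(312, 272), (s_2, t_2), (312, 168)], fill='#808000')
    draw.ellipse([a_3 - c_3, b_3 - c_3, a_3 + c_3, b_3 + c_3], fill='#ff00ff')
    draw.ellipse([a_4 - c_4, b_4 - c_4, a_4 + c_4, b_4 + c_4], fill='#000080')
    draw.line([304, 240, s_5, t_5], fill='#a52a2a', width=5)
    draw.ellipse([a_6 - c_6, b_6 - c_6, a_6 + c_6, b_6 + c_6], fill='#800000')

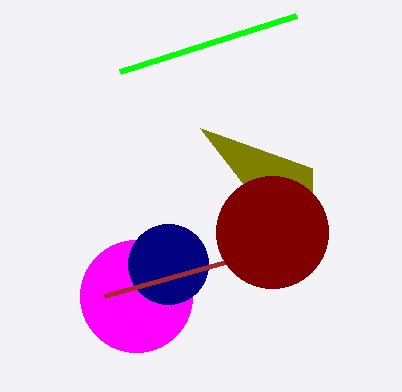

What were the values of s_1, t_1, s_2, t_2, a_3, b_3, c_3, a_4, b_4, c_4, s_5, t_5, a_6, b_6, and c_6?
s_1 = 120, t_1 = 72, s_2 = 200, t_2 = 128, a_3 = 136, b_3 = 296, c_3 = 56, a_4 = 168, b_4 = 264, c_4 = 40, s_5 = 104, t_5 = 296, a_6 = 272, b_6 = 232, c_6 = 56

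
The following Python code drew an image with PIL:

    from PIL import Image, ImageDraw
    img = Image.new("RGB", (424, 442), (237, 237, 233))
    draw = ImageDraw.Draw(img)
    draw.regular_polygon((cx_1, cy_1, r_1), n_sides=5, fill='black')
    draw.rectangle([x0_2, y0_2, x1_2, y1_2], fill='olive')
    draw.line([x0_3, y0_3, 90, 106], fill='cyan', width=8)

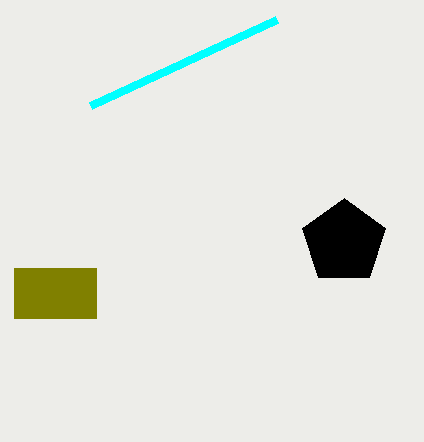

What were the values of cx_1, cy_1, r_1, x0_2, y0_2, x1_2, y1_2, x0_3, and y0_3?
cx_1 = 344
cy_1 = 242
r_1 = 44
x0_2 = 14
y0_2 = 268
x1_2 = 96
y1_2 = 318
x0_3 = 276
y0_3 = 20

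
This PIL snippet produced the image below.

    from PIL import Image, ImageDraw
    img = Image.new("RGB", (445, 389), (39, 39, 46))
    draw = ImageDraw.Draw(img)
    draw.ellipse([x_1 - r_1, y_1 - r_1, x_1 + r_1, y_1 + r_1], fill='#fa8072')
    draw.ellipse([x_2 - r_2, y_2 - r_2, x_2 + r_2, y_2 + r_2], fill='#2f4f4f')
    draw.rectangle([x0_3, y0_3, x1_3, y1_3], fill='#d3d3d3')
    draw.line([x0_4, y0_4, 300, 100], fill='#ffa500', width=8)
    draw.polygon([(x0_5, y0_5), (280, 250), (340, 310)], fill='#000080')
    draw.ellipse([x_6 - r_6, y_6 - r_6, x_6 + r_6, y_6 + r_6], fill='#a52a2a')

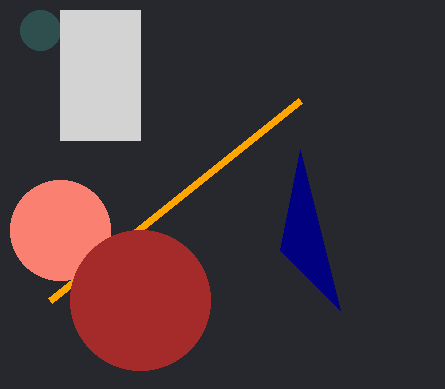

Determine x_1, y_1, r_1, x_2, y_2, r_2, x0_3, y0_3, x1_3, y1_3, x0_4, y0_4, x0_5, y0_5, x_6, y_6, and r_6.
x_1 = 60; y_1 = 230; r_1 = 50; x_2 = 40; y_2 = 30; r_2 = 20; x0_3 = 60; y0_3 = 10; x1_3 = 140; y1_3 = 140; x0_4 = 50; y0_4 = 300; x0_5 = 300; y0_5 = 150; x_6 = 140; y_6 = 300; r_6 = 70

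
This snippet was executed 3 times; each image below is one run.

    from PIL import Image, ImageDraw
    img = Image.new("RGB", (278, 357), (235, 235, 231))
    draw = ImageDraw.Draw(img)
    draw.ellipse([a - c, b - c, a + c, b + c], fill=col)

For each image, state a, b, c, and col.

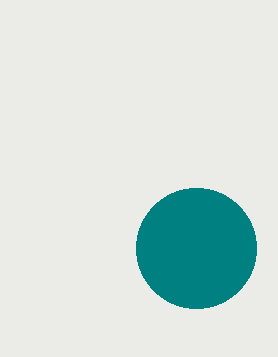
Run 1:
a = 196
b = 248
c = 60
col = 'teal'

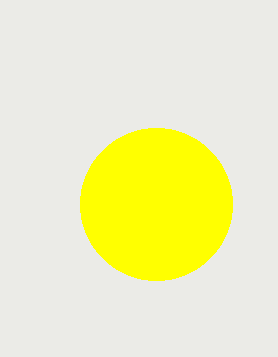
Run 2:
a = 156, b = 204, c = 76, col = 'yellow'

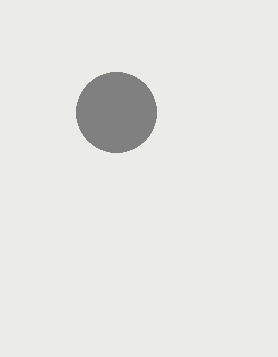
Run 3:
a = 116
b = 112
c = 40
col = 'gray'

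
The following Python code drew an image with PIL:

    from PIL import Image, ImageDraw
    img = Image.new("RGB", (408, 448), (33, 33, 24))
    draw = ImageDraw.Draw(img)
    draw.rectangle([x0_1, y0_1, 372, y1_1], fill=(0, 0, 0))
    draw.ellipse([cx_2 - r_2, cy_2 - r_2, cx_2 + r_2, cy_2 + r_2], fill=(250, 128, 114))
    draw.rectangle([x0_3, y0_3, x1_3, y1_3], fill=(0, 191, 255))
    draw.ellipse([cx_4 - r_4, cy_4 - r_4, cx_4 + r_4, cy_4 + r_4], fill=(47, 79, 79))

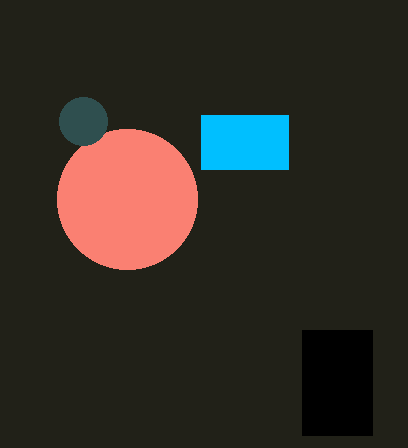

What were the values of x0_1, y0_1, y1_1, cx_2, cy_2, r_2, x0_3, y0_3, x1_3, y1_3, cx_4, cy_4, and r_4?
x0_1 = 302, y0_1 = 330, y1_1 = 435, cx_2 = 127, cy_2 = 199, r_2 = 70, x0_3 = 201, y0_3 = 115, x1_3 = 288, y1_3 = 169, cx_4 = 83, cy_4 = 121, r_4 = 24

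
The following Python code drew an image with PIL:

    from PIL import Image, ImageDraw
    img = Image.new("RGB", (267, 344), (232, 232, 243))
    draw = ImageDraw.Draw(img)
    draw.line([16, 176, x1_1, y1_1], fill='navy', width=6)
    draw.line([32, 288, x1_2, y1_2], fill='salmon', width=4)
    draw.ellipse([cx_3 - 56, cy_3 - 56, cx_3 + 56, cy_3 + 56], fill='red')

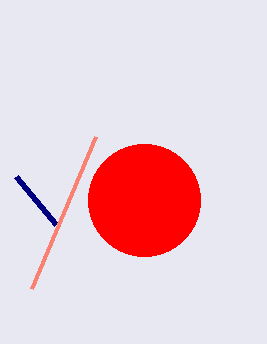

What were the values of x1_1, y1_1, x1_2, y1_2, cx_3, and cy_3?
x1_1 = 56
y1_1 = 224
x1_2 = 96
y1_2 = 136
cx_3 = 144
cy_3 = 200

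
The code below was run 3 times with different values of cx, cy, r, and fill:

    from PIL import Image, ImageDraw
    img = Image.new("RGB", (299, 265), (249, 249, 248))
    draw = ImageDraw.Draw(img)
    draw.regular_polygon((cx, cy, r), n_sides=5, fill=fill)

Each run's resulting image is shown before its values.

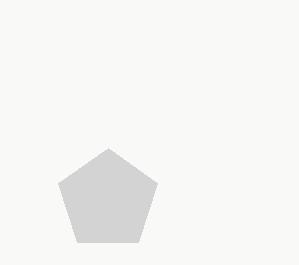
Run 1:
cx = 108, cy = 200, r = 52, fill = 'lightgray'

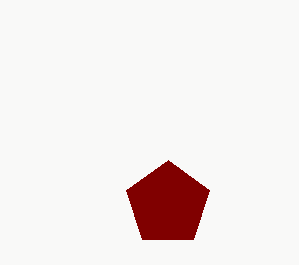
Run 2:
cx = 168
cy = 204
r = 44
fill = 'maroon'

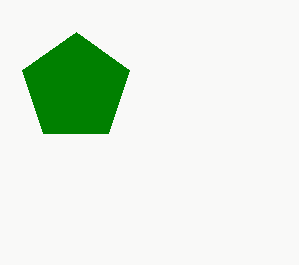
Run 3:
cx = 76; cy = 88; r = 56; fill = 'green'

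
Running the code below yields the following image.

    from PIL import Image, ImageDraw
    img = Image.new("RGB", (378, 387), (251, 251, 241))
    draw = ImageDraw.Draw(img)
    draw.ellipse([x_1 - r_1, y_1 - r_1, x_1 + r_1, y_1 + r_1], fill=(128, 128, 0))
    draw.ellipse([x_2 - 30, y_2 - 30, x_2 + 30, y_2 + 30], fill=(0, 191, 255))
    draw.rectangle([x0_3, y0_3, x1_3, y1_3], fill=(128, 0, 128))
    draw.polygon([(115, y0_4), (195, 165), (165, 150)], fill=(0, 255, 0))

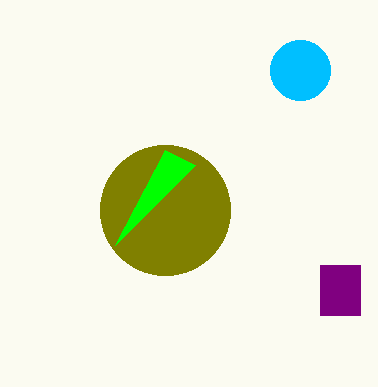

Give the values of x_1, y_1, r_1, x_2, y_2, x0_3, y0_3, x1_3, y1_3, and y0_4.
x_1 = 165; y_1 = 210; r_1 = 65; x_2 = 300; y_2 = 70; x0_3 = 320; y0_3 = 265; x1_3 = 360; y1_3 = 315; y0_4 = 245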